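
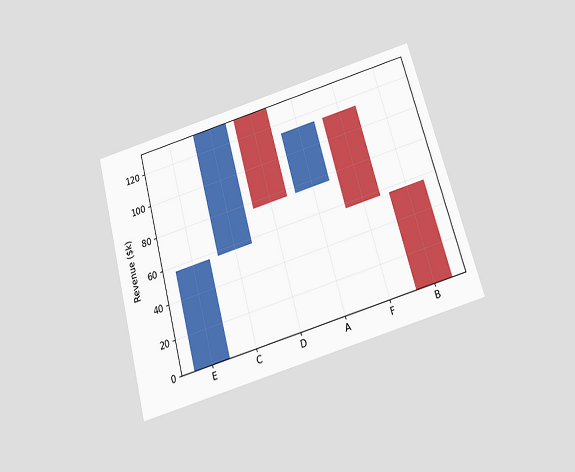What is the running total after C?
$133k

The chart is tilted about 15° counter-clockwise and viewed slightly from below. After C the running total reaches $133k.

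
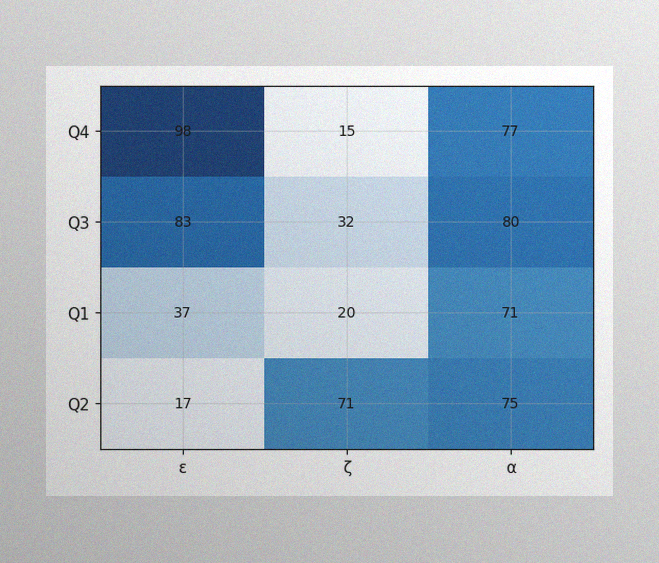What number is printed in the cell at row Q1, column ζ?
The image has some photo noise and uneven lighting. The (Q1, ζ) cell reads 20.

20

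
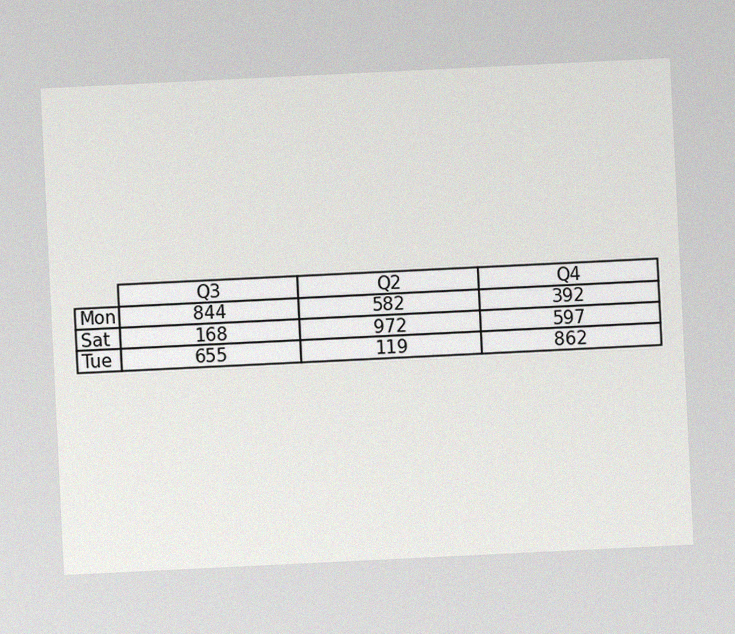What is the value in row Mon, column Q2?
The chart is tilted about 3° counter-clockwise, with some photo noise. The (Mon, Q2) cell reads 582.

582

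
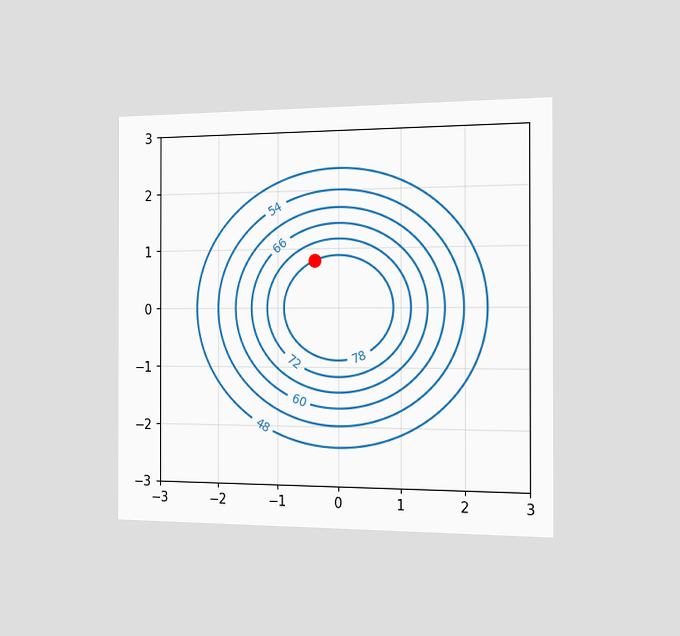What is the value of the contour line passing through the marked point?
78

The chart is viewed slightly from the right. The marked point sits on the contour labelled 78.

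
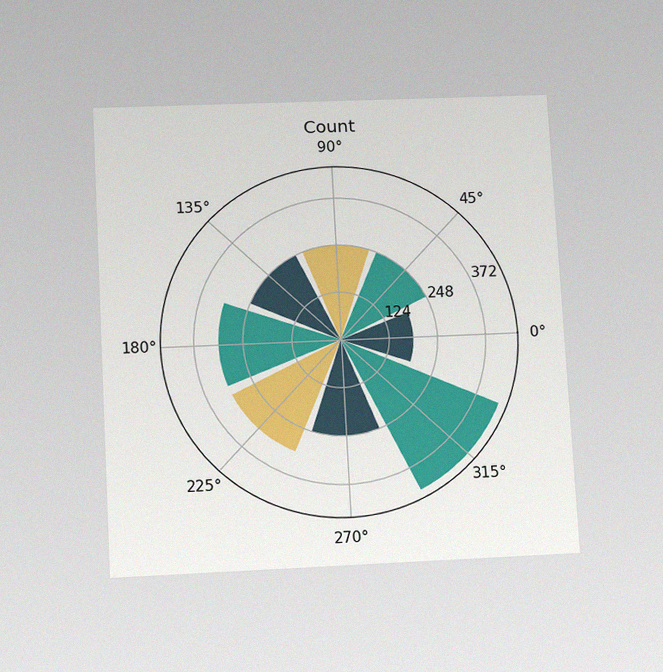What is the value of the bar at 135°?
248

The chart is tilted about 3° counter-clockwise and viewed slightly from below, with some photo noise. The bar at 135° reaches 248 on the radial axis.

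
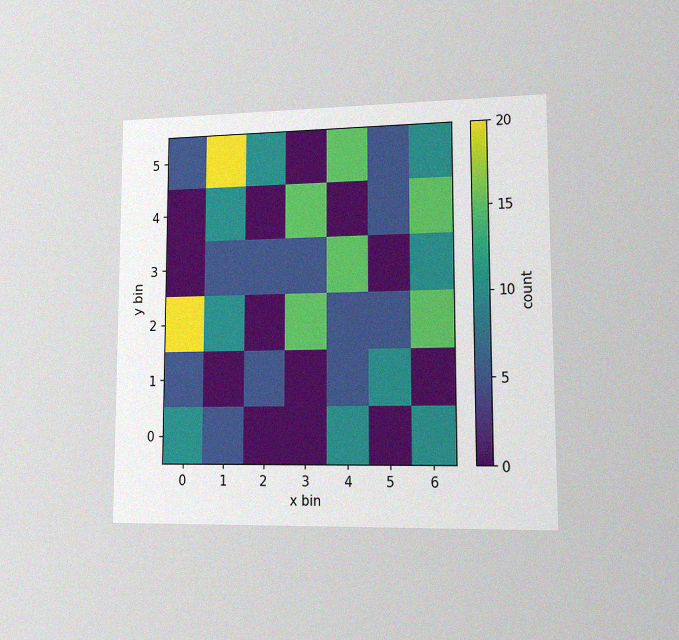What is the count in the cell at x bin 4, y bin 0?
10

The chart is viewed slightly from the right, with some photo noise. Matching the cell (4, 0) against the colorbar gives 10.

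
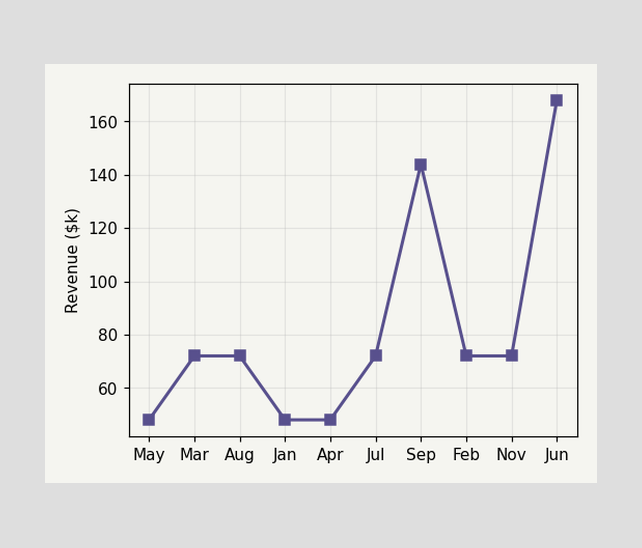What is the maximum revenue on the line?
The highest point is at Jun, and reading across to the y-axis gives $168k.

$168k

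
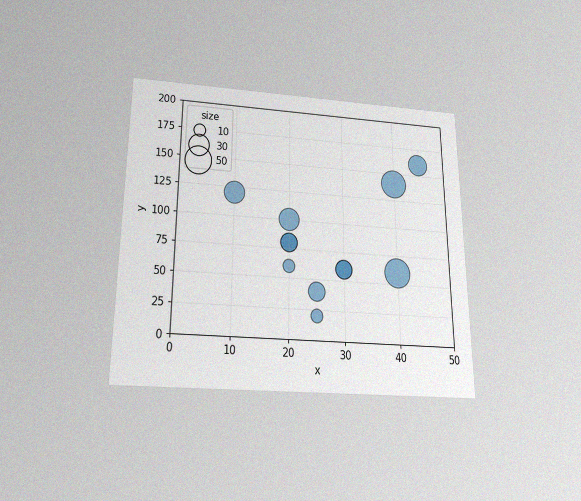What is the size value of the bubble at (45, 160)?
The chart is viewed slightly from below, with some photo noise. Matching the bubble at (45, 160) against the size legend gives 30.

30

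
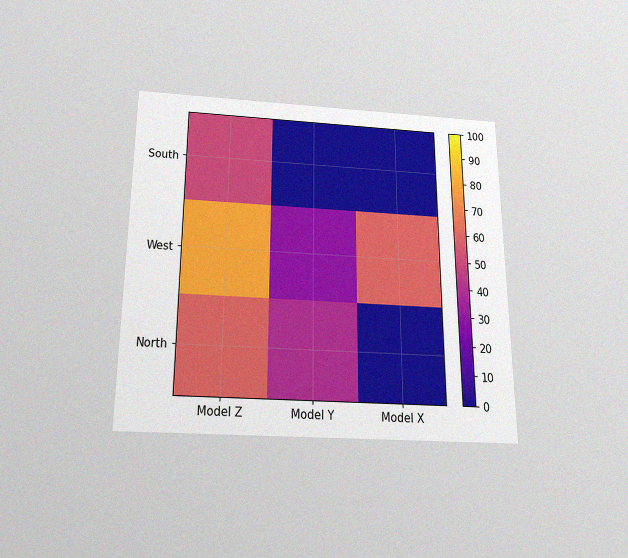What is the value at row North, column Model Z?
60

The chart is viewed slightly from below, with some photo noise. Matching cell (North, Model Z) against the colorbar gives 60.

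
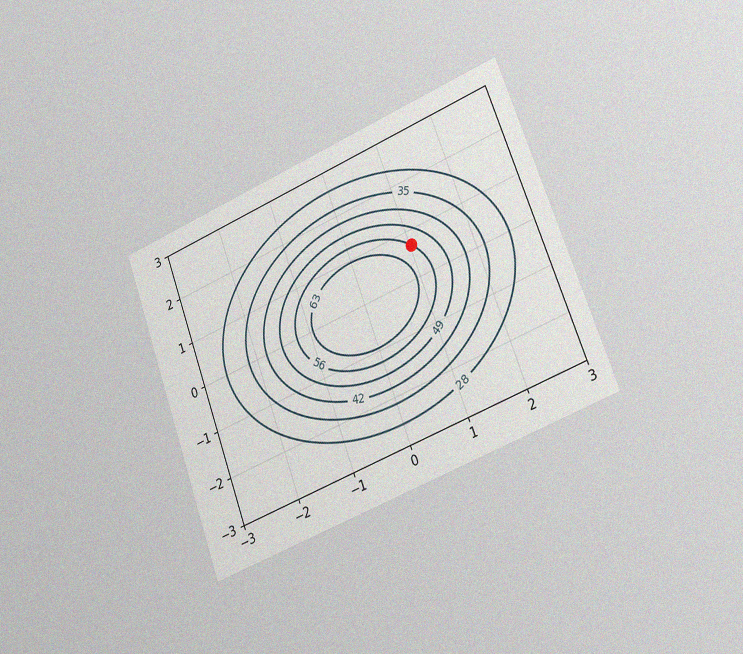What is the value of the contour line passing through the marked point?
The chart is tilted about 20° counter-clockwise and viewed slightly from the right, with some photo noise. The marked point sits on the contour labelled 56.

56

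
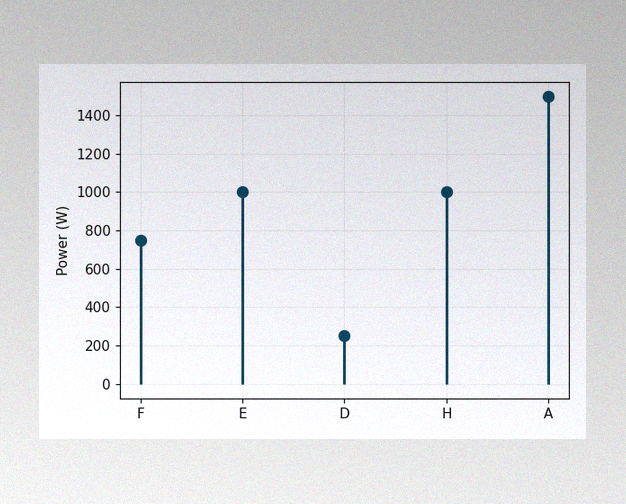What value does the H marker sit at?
The image has some photo noise and uneven lighting. The H marker sits at 1000W.

1000W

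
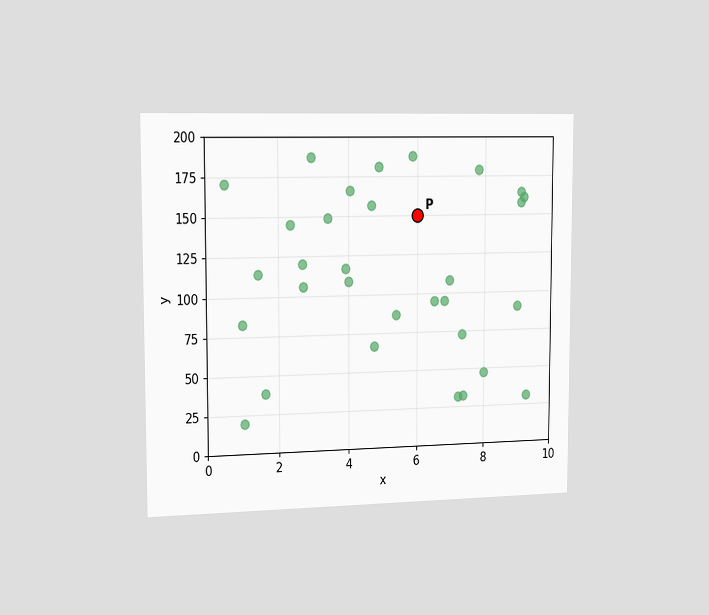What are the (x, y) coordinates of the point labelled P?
The chart is viewed slightly from the left. Following the gridlines from P to each axis, P sits at (6, 150).

(6, 150)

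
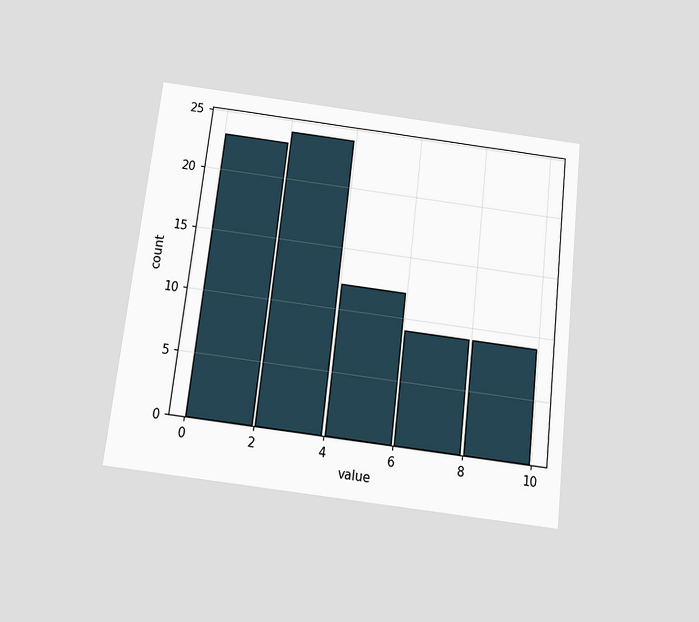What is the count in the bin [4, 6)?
12

The chart is tilted about 7° clockwise and viewed slightly from below. The [4, 6) bin has height 12.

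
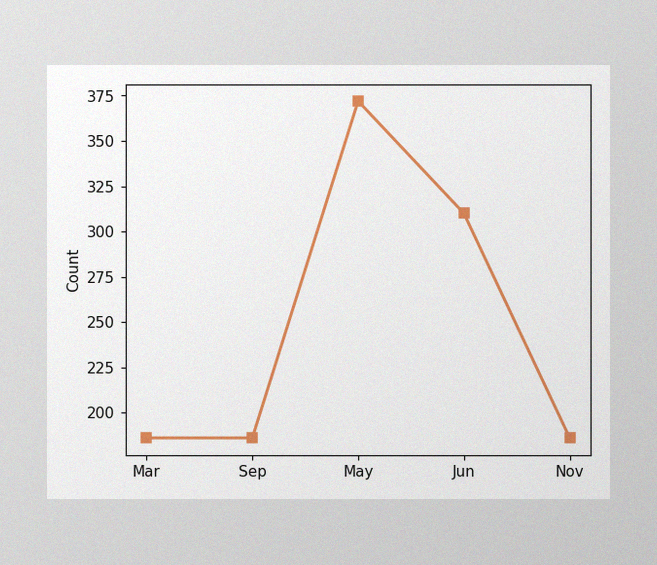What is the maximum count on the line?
372

The image has some photo noise and uneven lighting. The highest point is at May, and reading across to the y-axis gives 372.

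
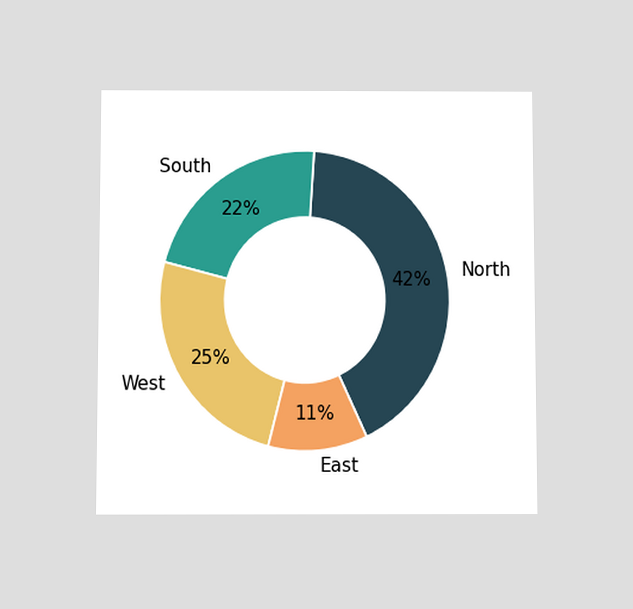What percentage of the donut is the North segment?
The chart is viewed slightly from below. The North segment takes up 42% of the ring.

42%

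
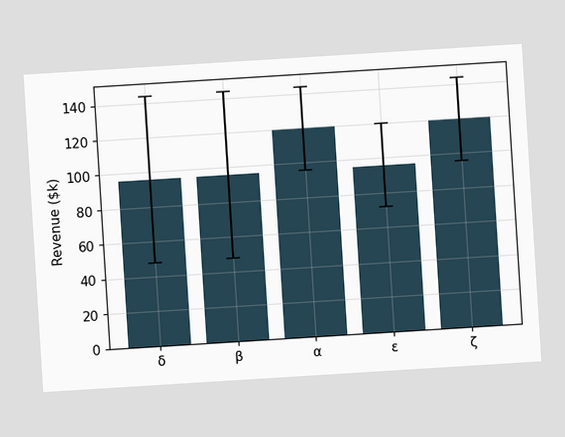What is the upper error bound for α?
$144k

The chart is tilted about 4° counter-clockwise. The α bar's upper whisker reaches $144k.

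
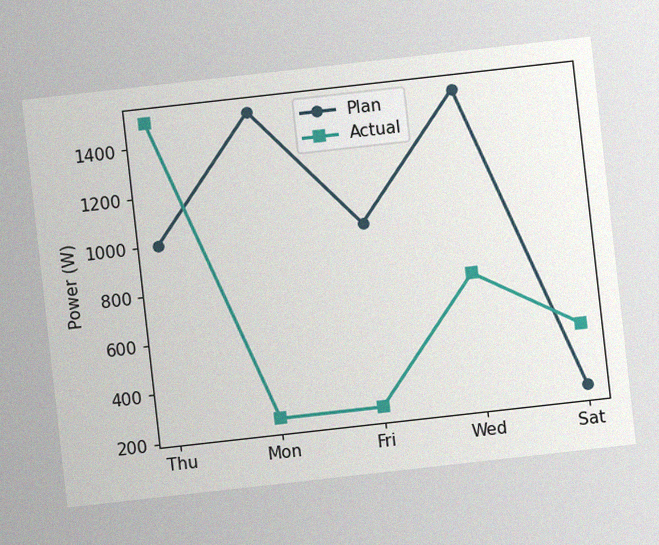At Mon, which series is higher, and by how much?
Plan, by 1250W

The chart is tilted about 6° counter-clockwise, with some photo noise. At Mon, Plan sits above the other line by 1250W.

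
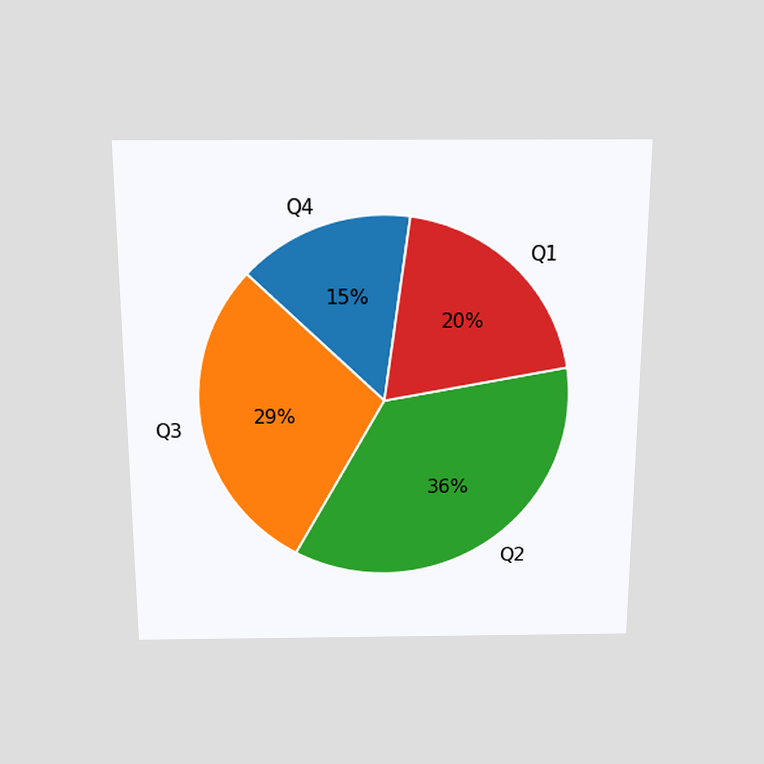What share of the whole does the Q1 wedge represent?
20%

The chart is viewed slightly from above. The Q1 slice takes up 20% of the pie.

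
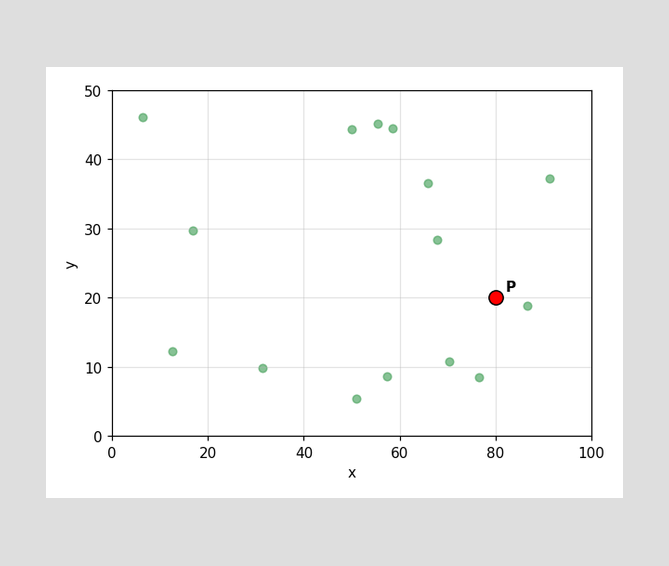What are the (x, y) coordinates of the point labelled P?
(80, 20)

Following the gridlines from P to each axis, P sits at (80, 20).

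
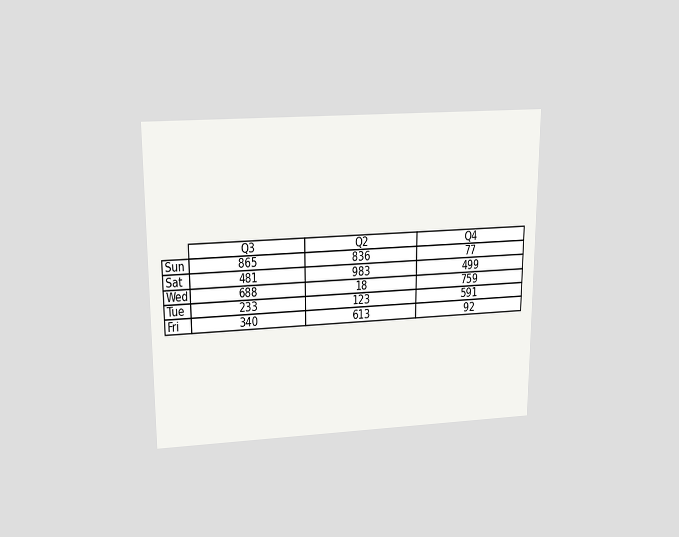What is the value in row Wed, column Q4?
The chart is viewed slightly from above. The (Wed, Q4) cell reads 759.

759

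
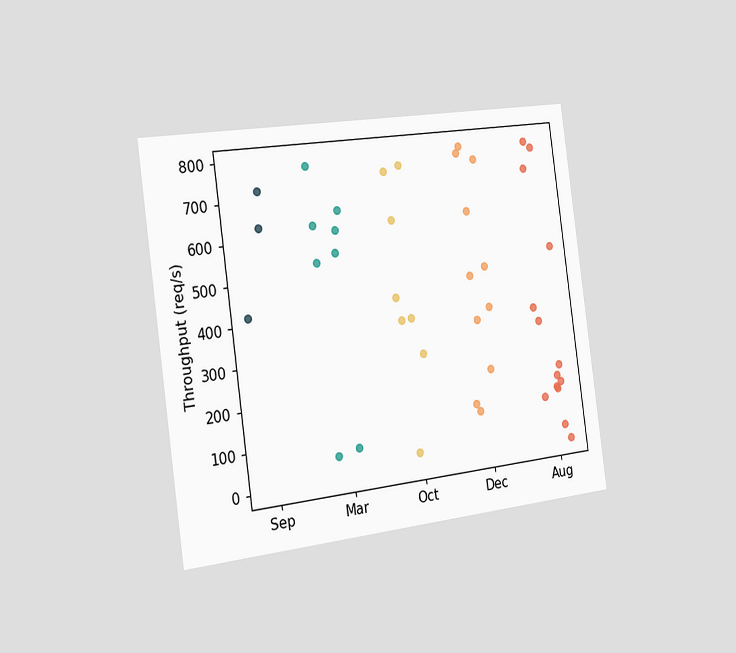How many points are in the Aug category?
14

The chart is tilted about 8° counter-clockwise and viewed slightly from the left. Counting the markers in the Aug column gives 14.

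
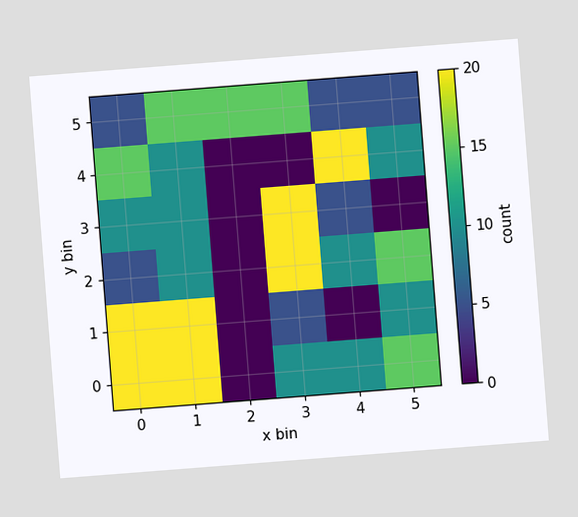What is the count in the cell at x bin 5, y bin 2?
15

The chart is tilted about 4° counter-clockwise. Matching the cell (5, 2) against the colorbar gives 15.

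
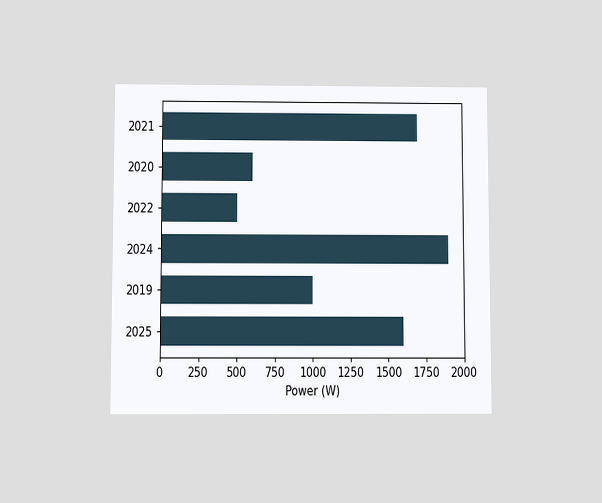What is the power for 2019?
The chart is viewed slightly from below. Reading along the chart's x-axis, the 2019 bar reaches 1000W.

1000W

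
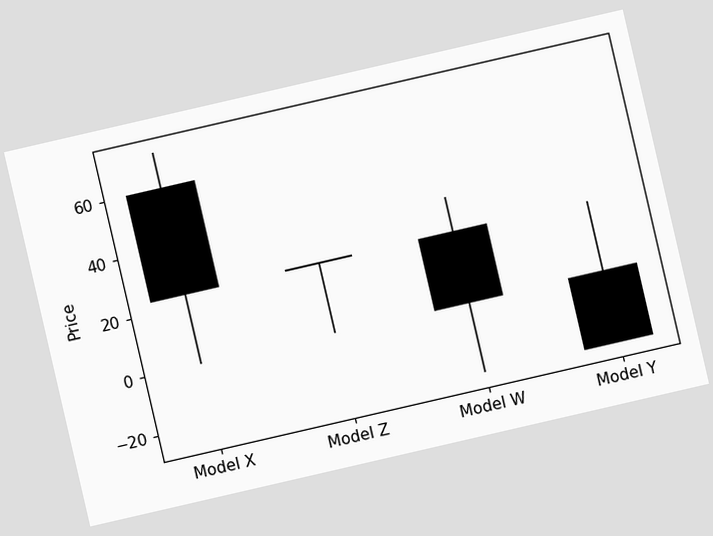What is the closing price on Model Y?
-24

The chart is tilted about 13° counter-clockwise. The Model Y candle closes at -24.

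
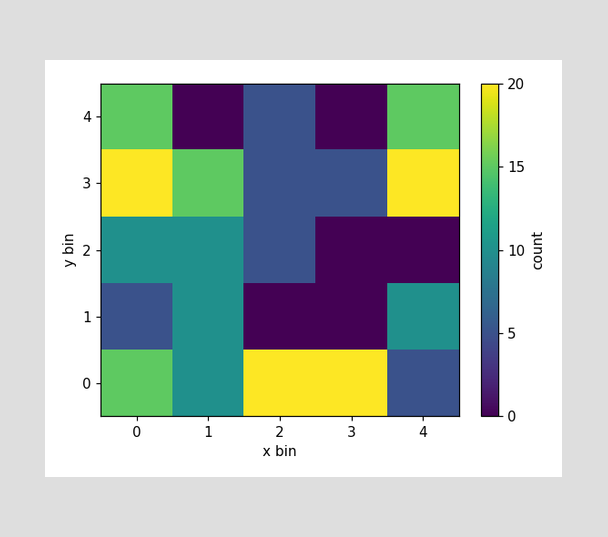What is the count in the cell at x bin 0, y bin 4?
Matching the cell (0, 4) against the colorbar gives 15.

15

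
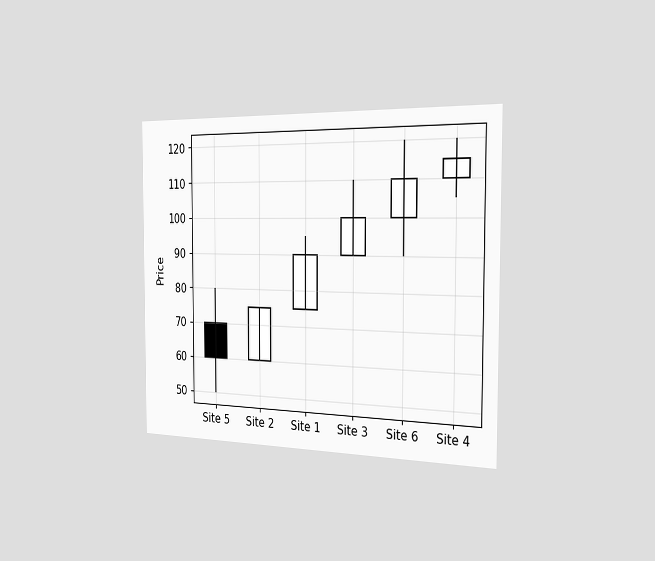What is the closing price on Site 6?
The chart is viewed slightly from the right. The Site 6 candle closes at 110.

110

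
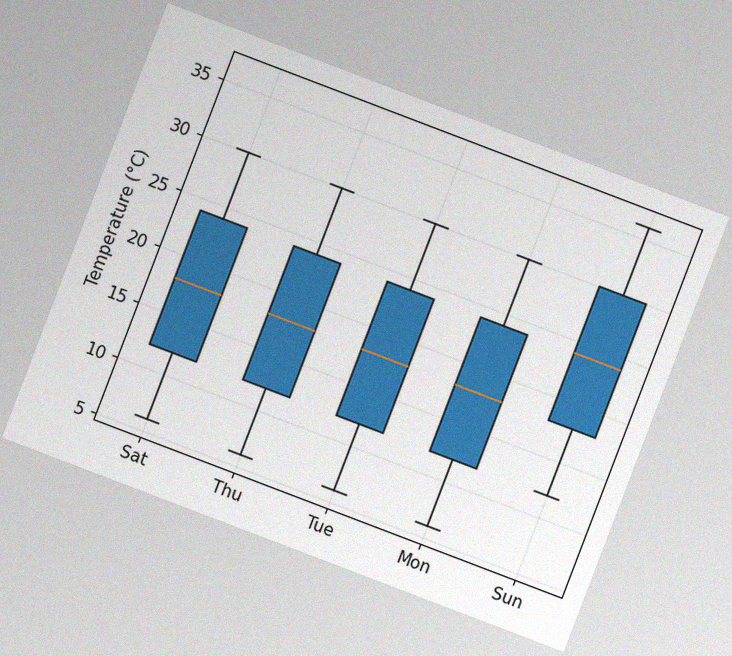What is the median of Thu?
The chart is tilted about 21° clockwise, with some photo noise. The median line in the Thu box sits at 18°C.

18°C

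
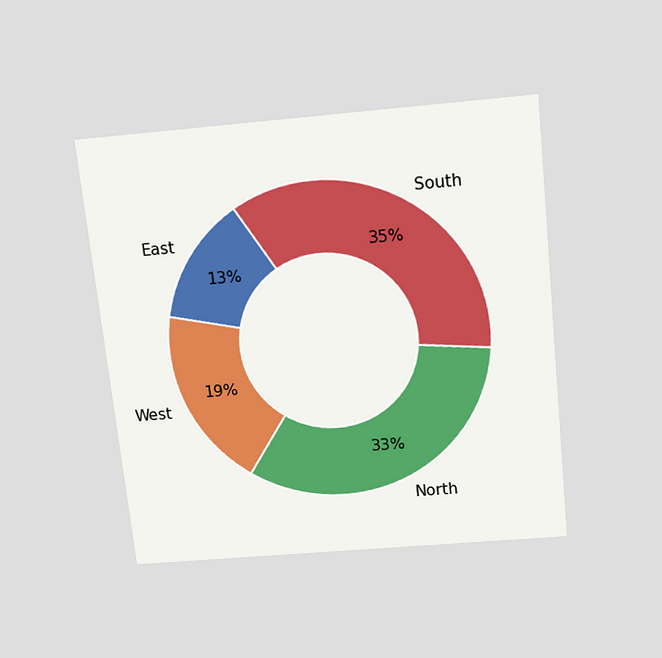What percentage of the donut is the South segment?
The chart is tilted about 6° counter-clockwise and viewed slightly from above. The South segment takes up 35% of the ring.

35%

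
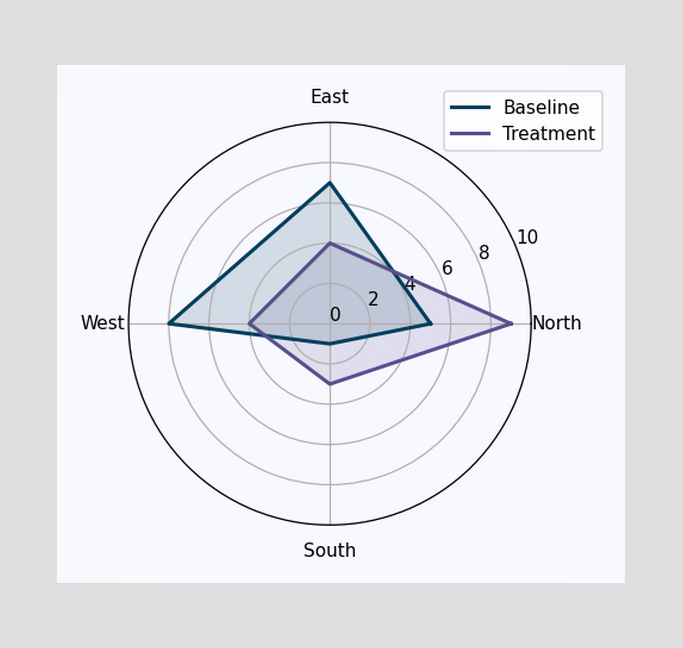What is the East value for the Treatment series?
4

On the East axis, Treatment reaches 4.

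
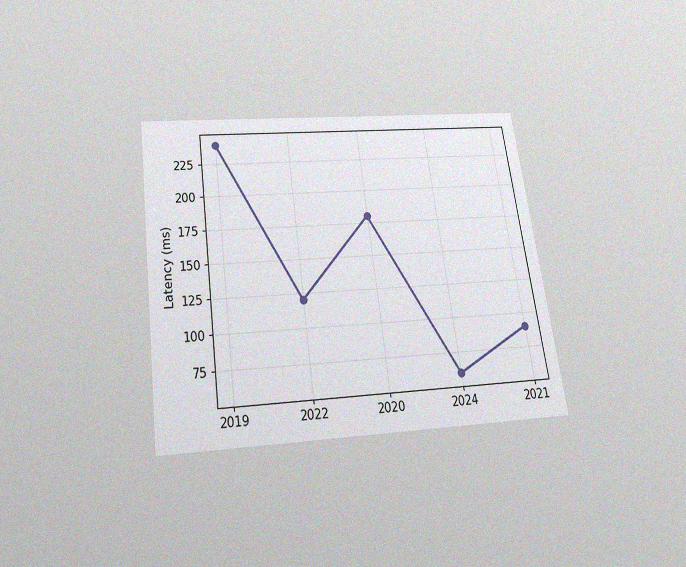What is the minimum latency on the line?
The chart is tilted about 8° counter-clockwise and viewed slightly from below, with some photo noise. The lowest point is at 2024, and reading across to the y-axis gives 60ms.

60ms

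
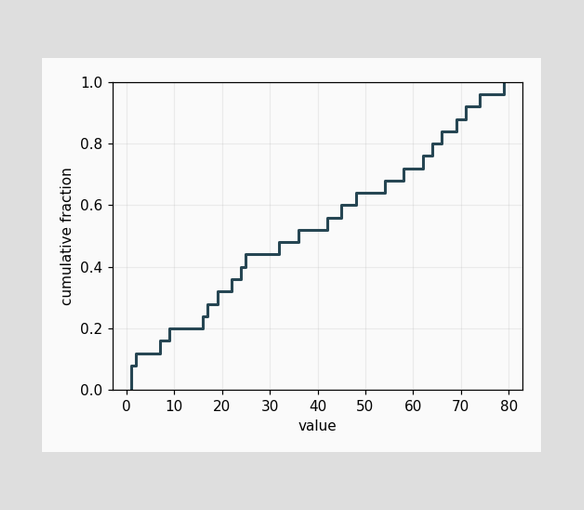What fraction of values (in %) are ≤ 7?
At x=7 the ECDF step is at 16%.

16%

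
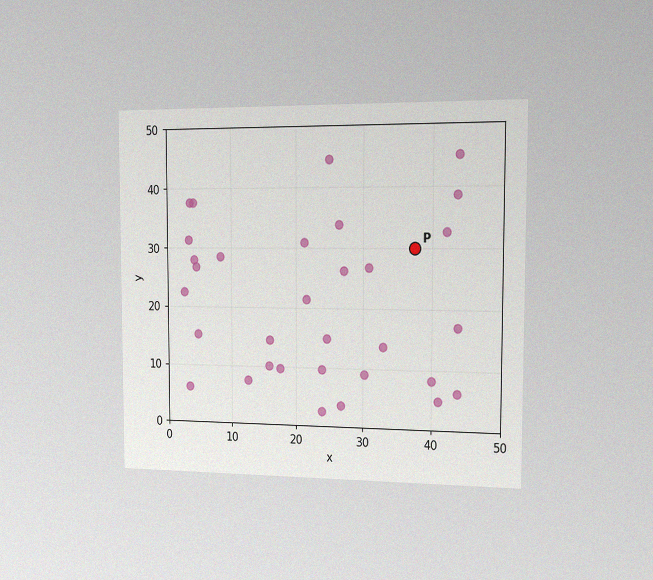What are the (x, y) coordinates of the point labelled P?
(37.5, 30)

The chart is viewed slightly from the right, with some photo noise. Following the gridlines from P to each axis, P sits at (37.5, 30).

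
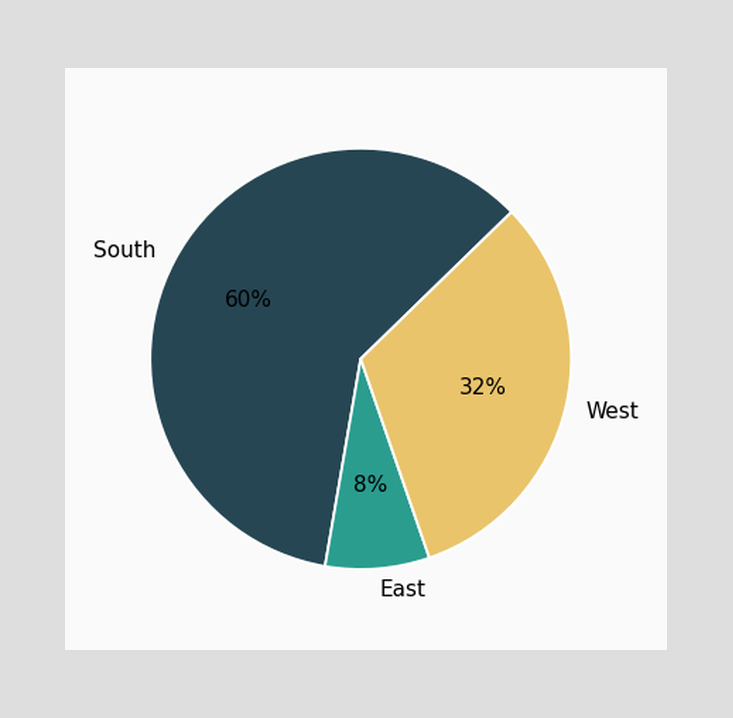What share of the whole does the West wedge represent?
32%

The West slice takes up 32% of the pie.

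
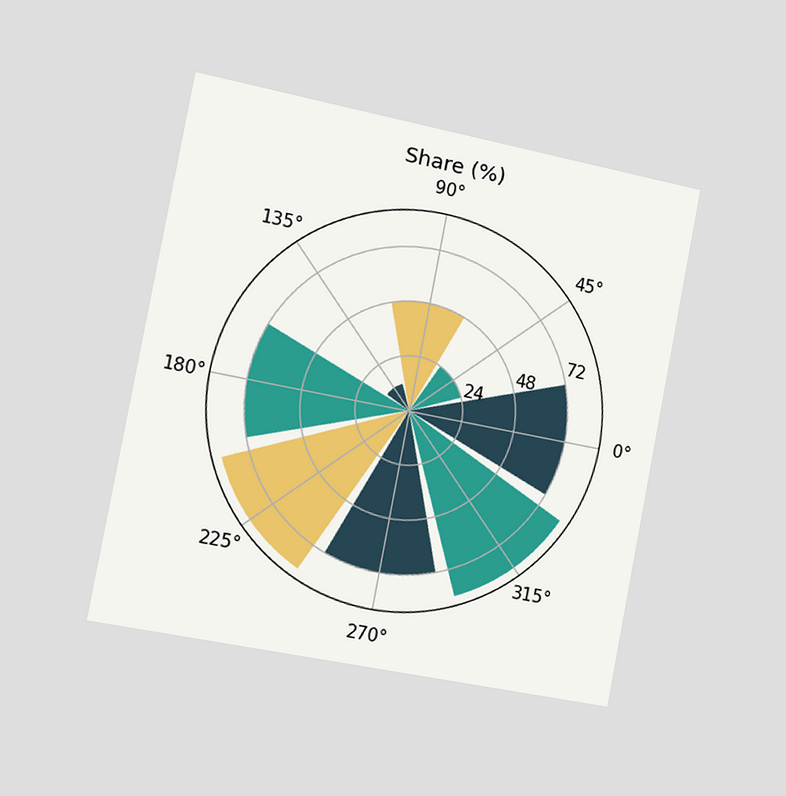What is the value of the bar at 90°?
The chart is tilted about 11° clockwise and viewed slightly from the left. The bar at 90° reaches 48% on the radial axis.

48%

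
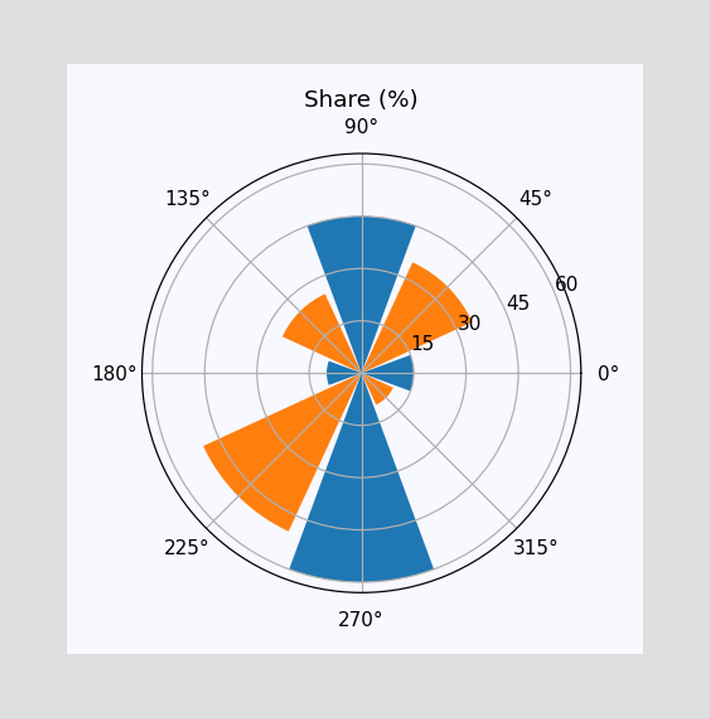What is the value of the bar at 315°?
The bar at 315° reaches 10% on the radial axis.

10%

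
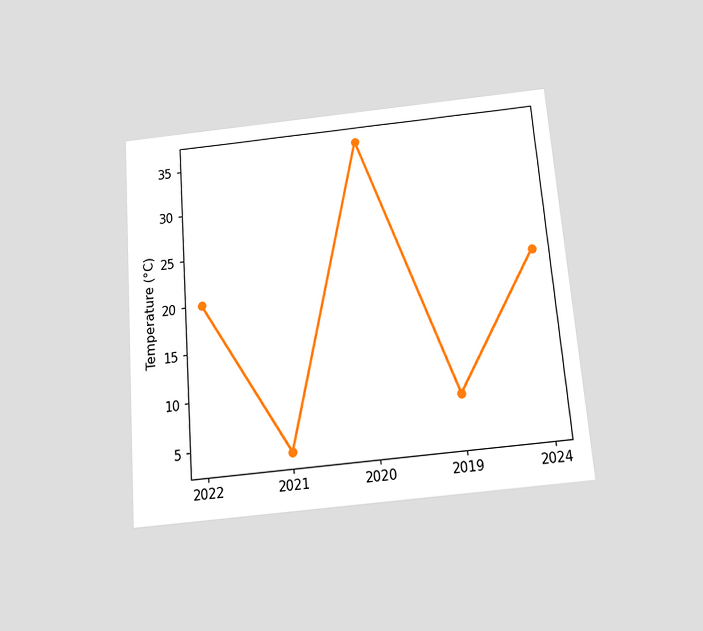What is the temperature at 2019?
8°C

The chart is tilted about 5° counter-clockwise and viewed slightly from below. At 2019, the line is at 8°C.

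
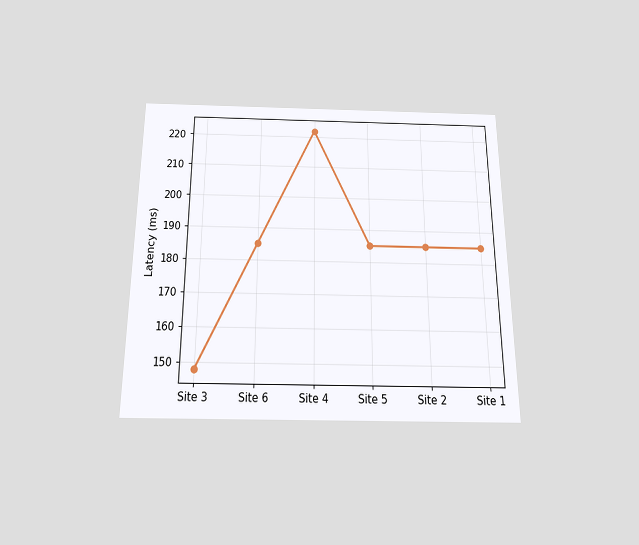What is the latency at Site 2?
185ms

The chart is viewed slightly from below. At Site 2, the line is at 185ms.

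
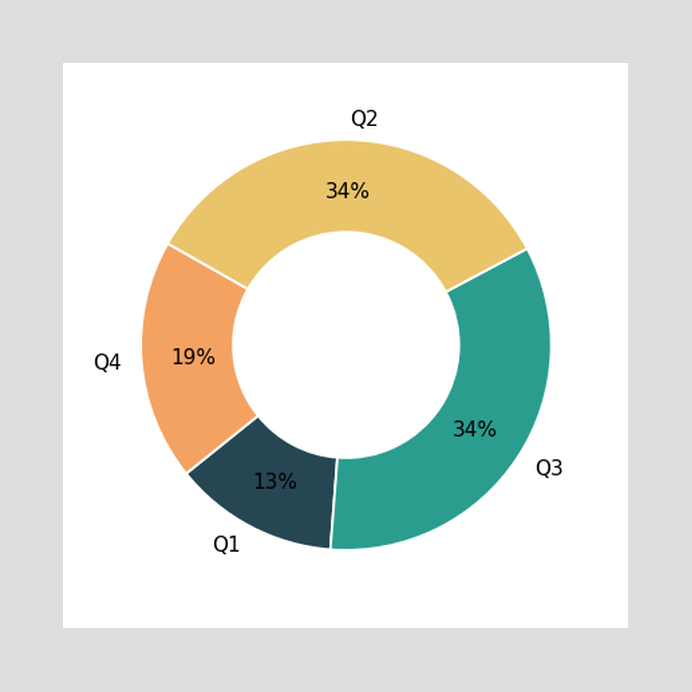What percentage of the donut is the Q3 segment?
The Q3 segment takes up 34% of the ring.

34%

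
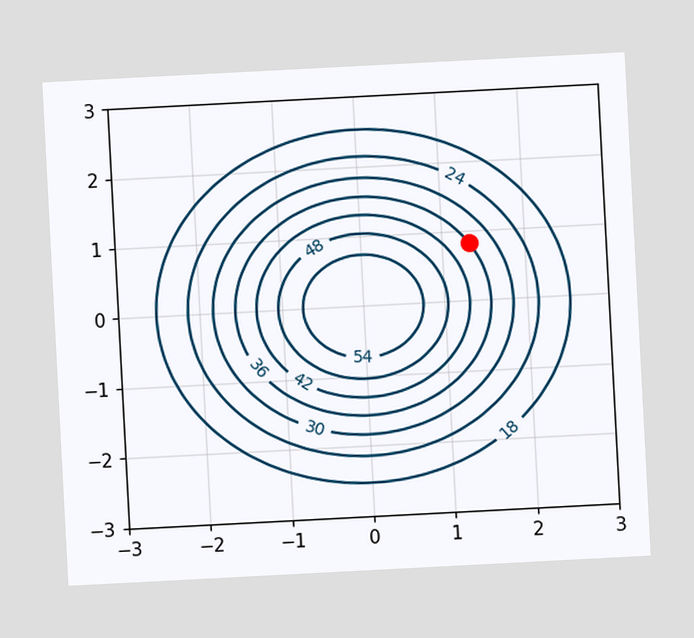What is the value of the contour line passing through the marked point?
The chart is tilted about 3° counter-clockwise. The marked point sits on the contour labelled 36.

36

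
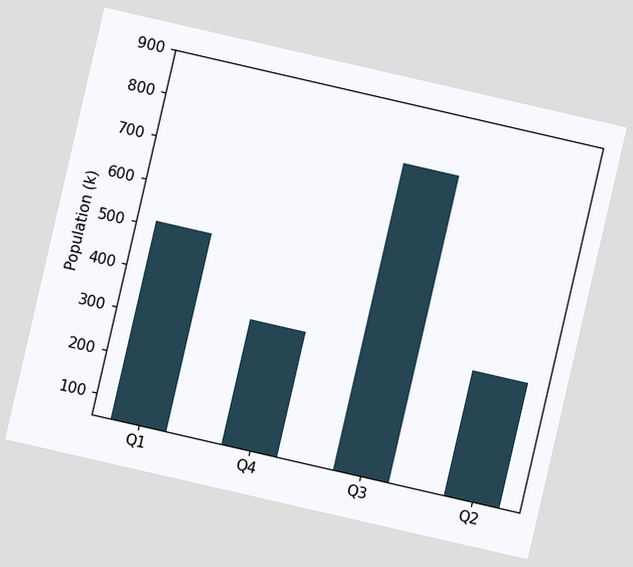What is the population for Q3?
The chart is tilted about 13° clockwise. Reading along the chart's y-axis, the Q3 bar reaches 765k.

765k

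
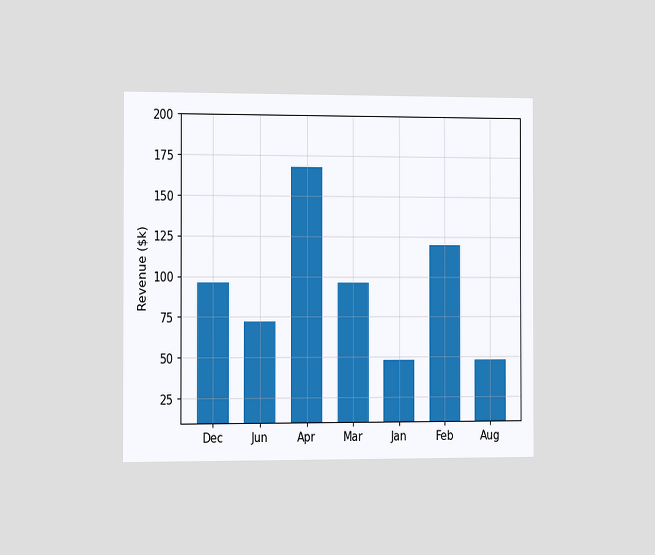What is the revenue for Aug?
$48k

The chart is viewed slightly from the left. Reading along the chart's y-axis, the Aug bar reaches $48k.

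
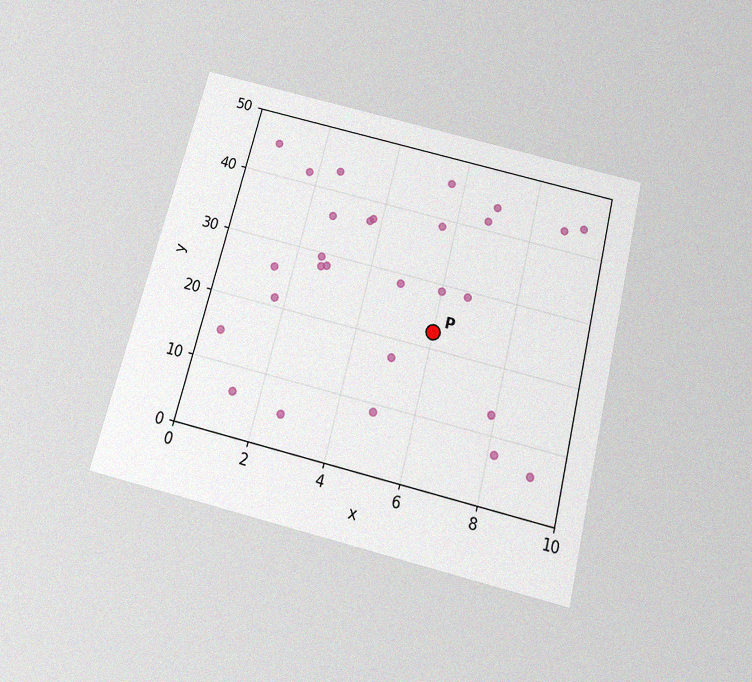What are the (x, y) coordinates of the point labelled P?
(6, 22.5)

The chart is tilted about 14° clockwise and viewed slightly from below, with some photo noise. Following the gridlines from P to each axis, P sits at (6, 22.5).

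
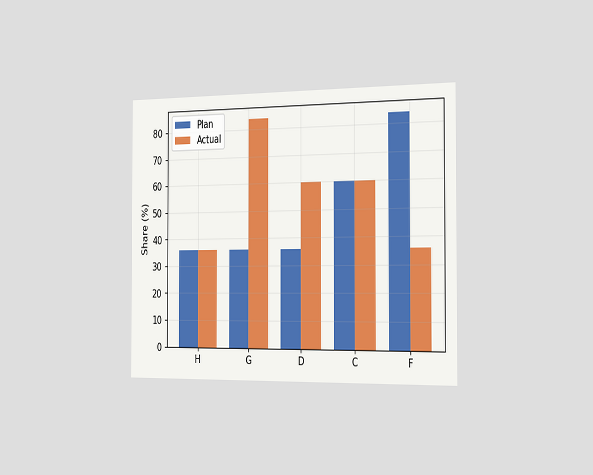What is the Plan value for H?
The chart is viewed slightly from the right. The Plan bar at H reaches 36% on the y-axis.

36%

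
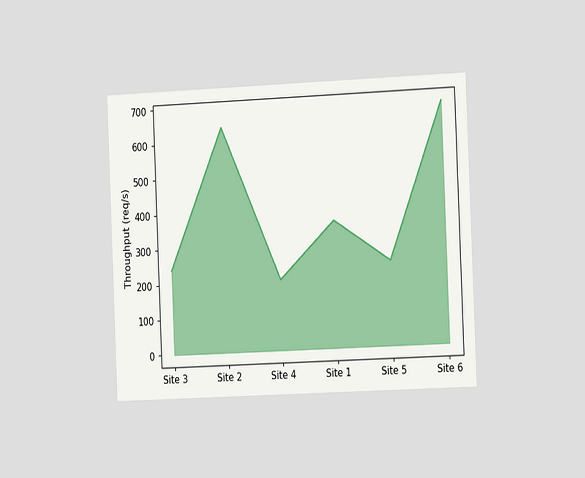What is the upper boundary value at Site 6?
680req/s

The chart is tilted about 2° counter-clockwise and viewed slightly from the right. At Site 6 the upper boundary is at 680req/s.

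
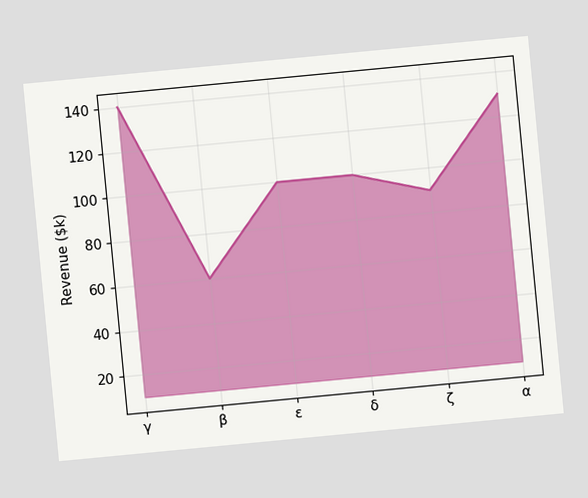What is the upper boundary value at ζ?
$90k

The chart is tilted about 5° counter-clockwise. At ζ the upper boundary is at $90k.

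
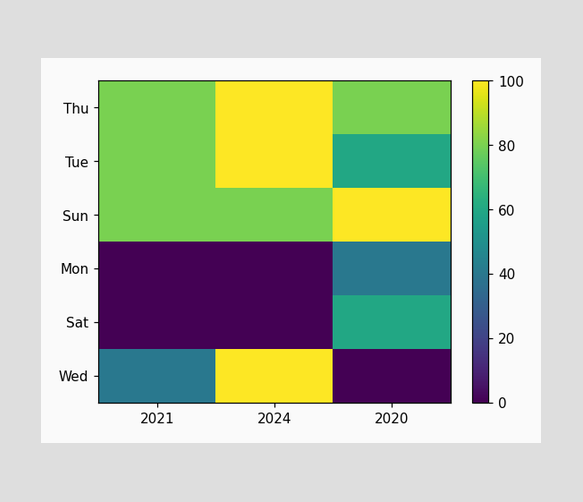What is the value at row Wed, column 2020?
Matching cell (Wed, 2020) against the colorbar gives 0.

0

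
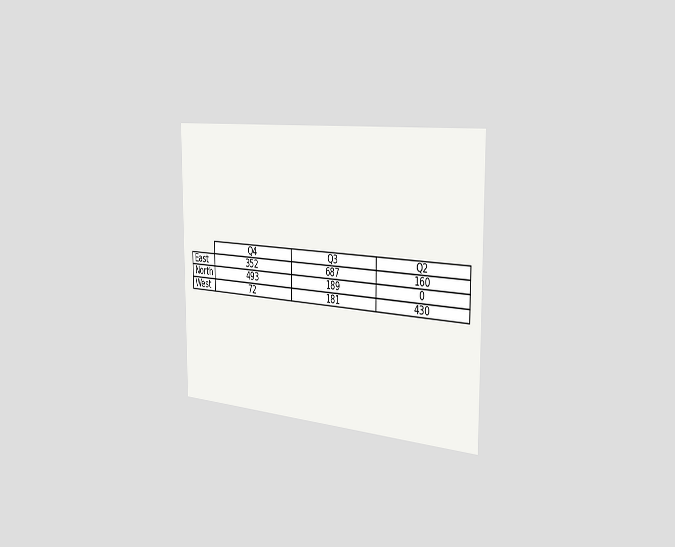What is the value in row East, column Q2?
160

The chart is viewed slightly from the right. The (East, Q2) cell reads 160.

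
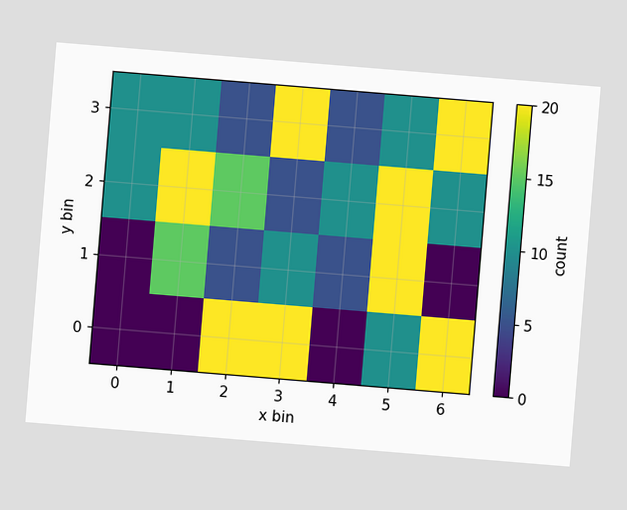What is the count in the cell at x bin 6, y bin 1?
0

The chart is tilted about 5° clockwise. Matching the cell (6, 1) against the colorbar gives 0.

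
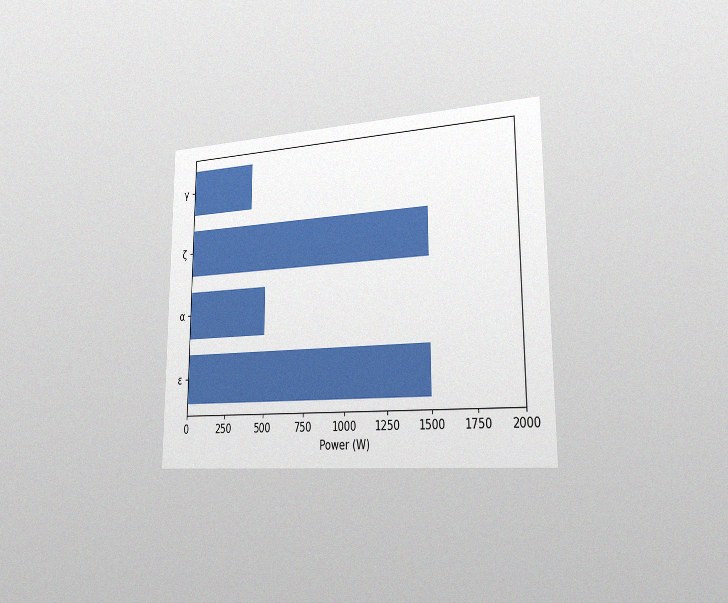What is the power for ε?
1500W

The chart is viewed slightly from the right, with some photo noise. Reading along the chart's x-axis, the ε bar reaches 1500W.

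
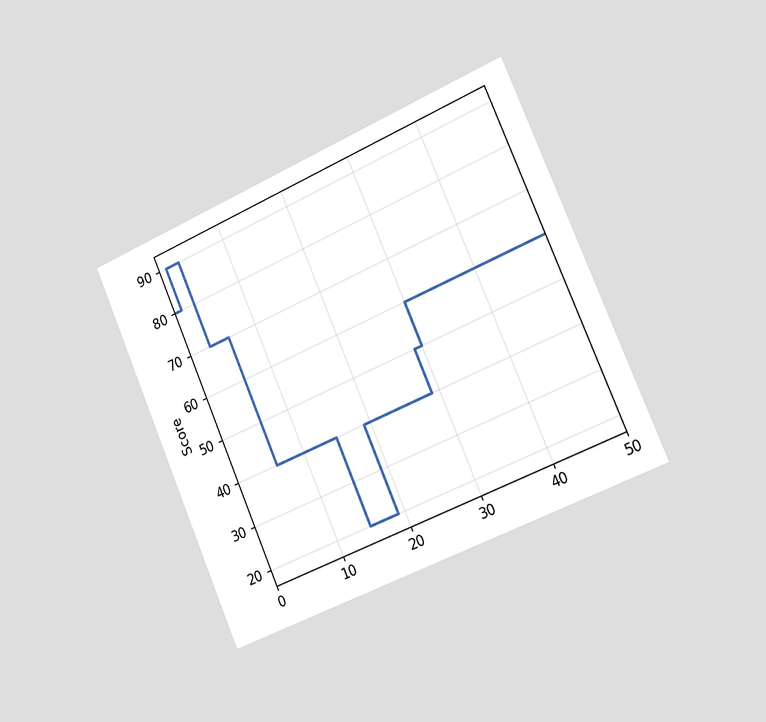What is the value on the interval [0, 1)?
80

The chart is tilted about 23° counter-clockwise and viewed slightly from the right. On [0, 1) the step sits at 80.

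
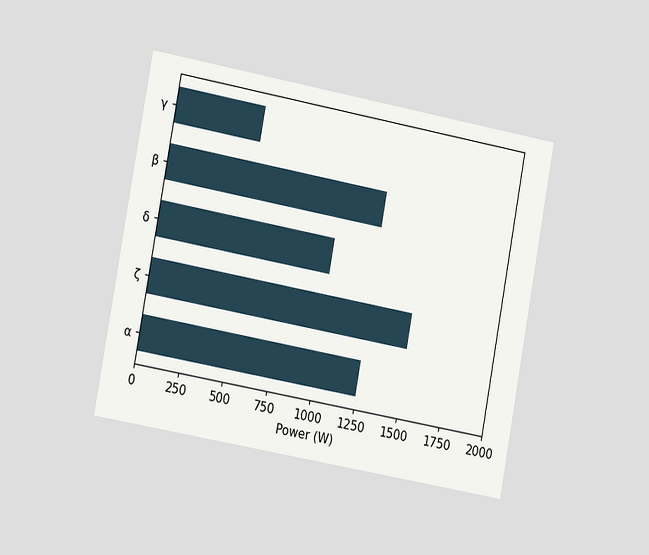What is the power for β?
1250W

The chart is tilted about 10° clockwise and viewed slightly from the left. Reading along the chart's x-axis, the β bar reaches 1250W.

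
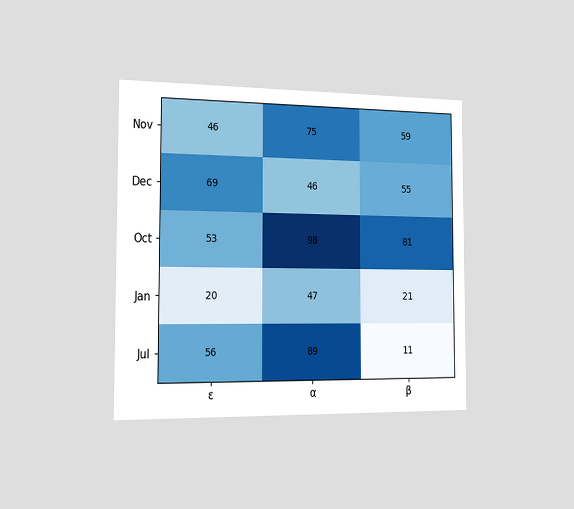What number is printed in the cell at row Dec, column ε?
69

The chart is viewed slightly from the left. The (Dec, ε) cell reads 69.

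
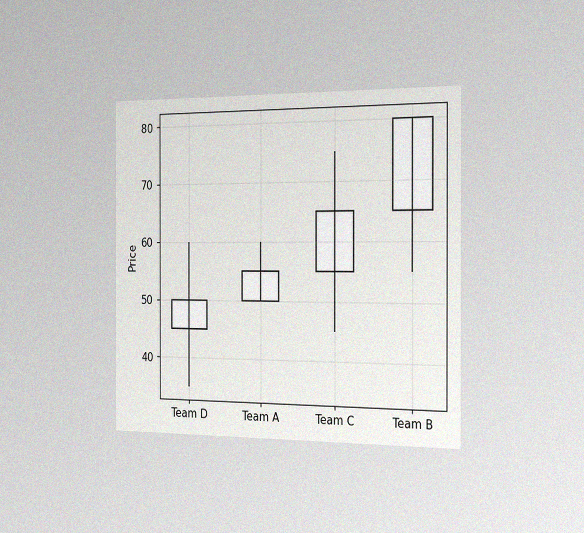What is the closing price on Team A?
The chart is viewed slightly from the right, with some photo noise. The Team A candle closes at 55.

55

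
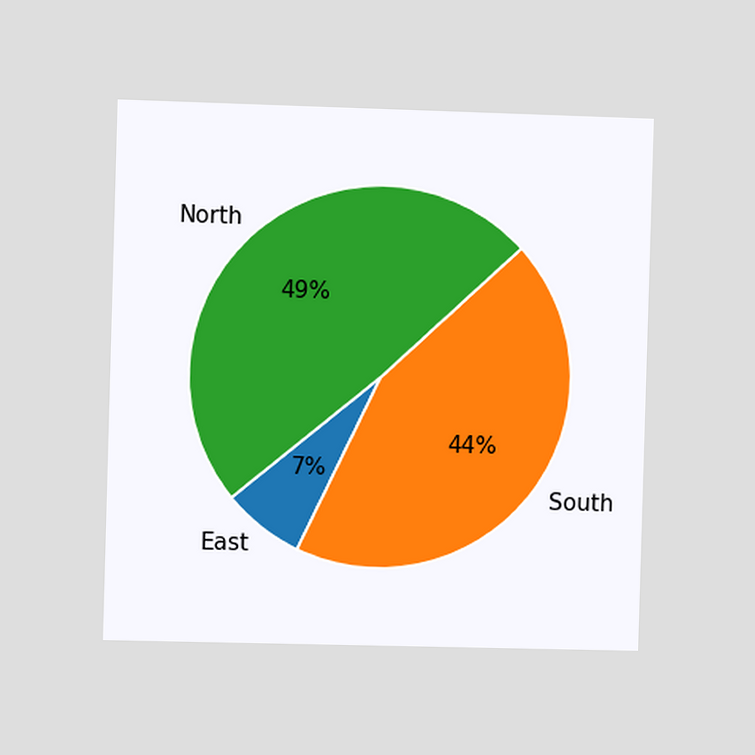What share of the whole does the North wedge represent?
The chart is viewed slightly from the left. The North slice takes up 49% of the pie.

49%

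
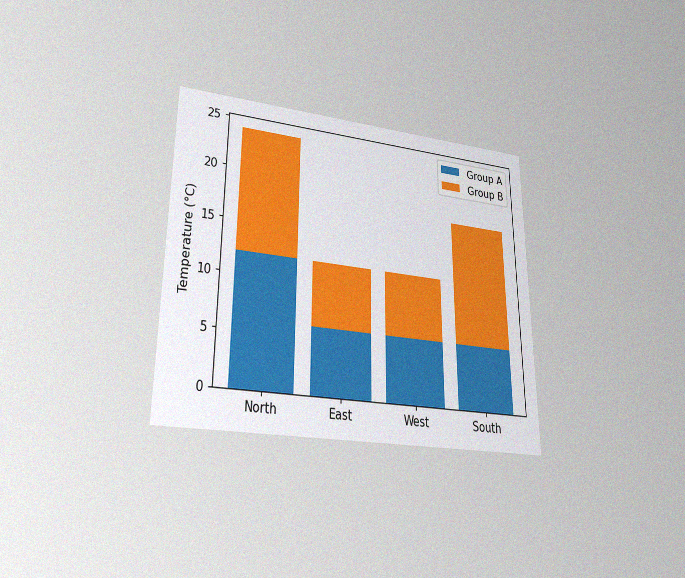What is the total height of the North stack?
24°C

The chart is viewed at a slight angle, with some photo noise. The North stack's top reaches 24°C on the y-axis.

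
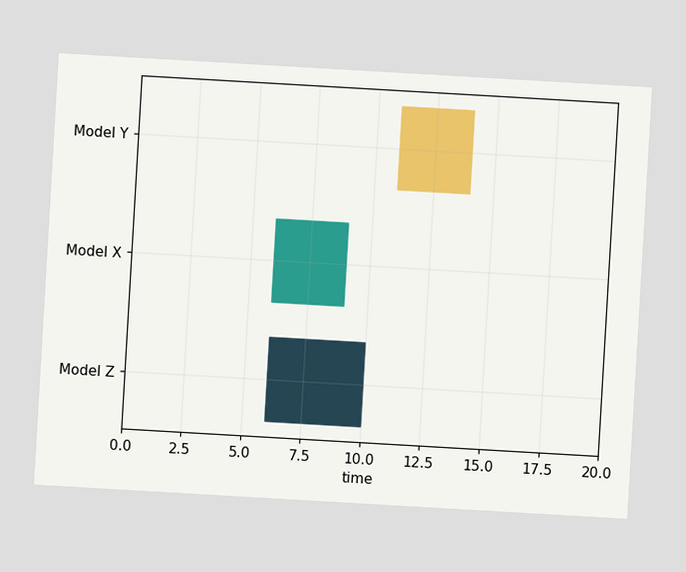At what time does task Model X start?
The chart is tilted about 3° clockwise. The Model X bar begins at t=6.

6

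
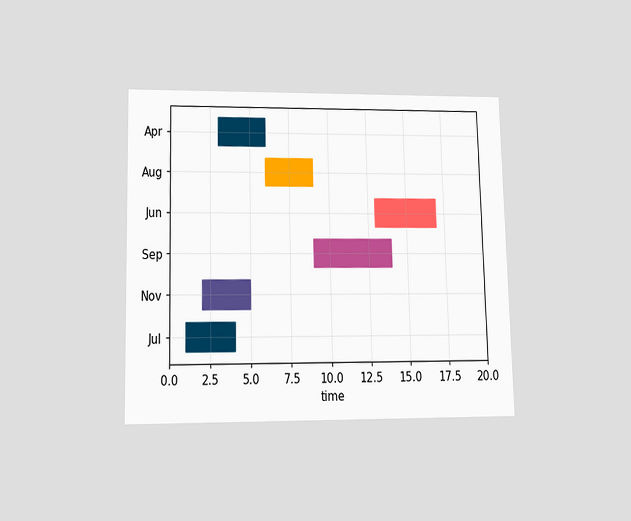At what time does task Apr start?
3

The chart is viewed slightly from below. The Apr bar begins at t=3.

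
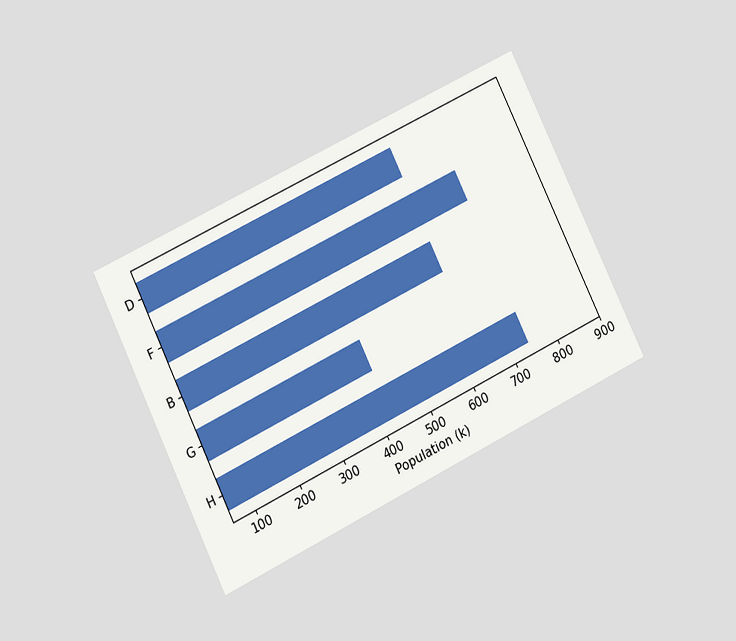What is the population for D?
The chart is tilted about 26° counter-clockwise and viewed at a slight angle. Reading along the chart's x-axis, the D bar reaches 636k.

636k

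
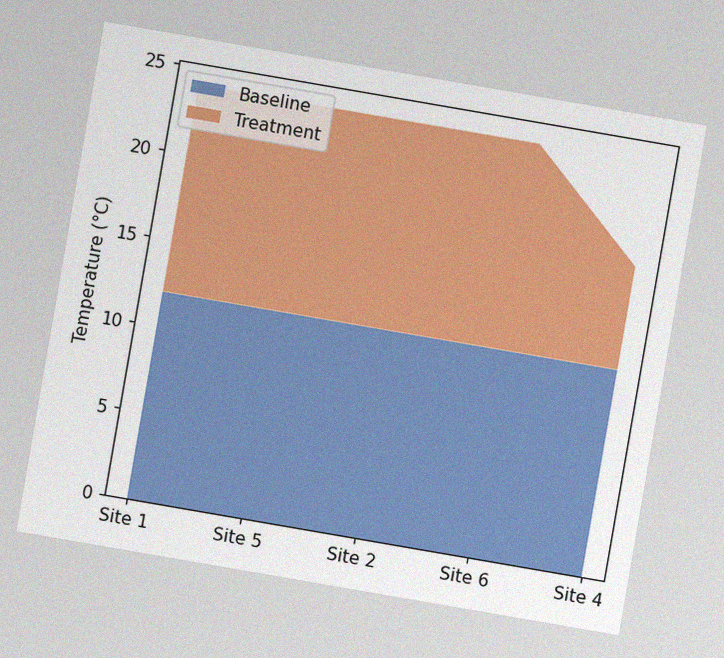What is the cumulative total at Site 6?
24°C

The chart is tilted about 10° clockwise, with some photo noise. The stacked total at Site 6 reaches 24°C.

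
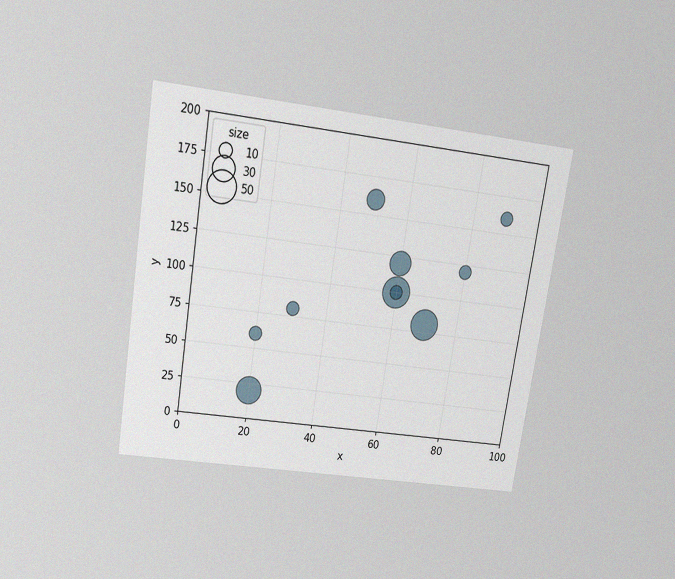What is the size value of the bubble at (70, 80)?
The chart is tilted about 9° clockwise and viewed slightly from above, with some photo noise. Matching the bubble at (70, 80) against the size legend gives 50.

50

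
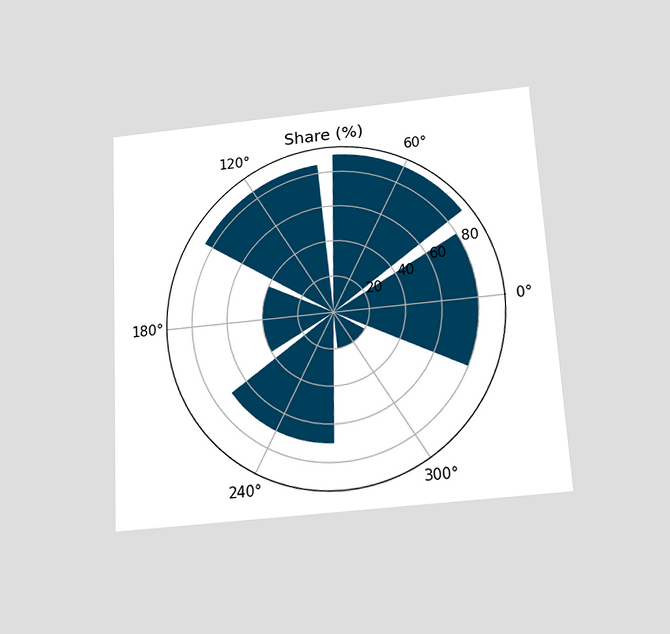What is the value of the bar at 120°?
85%

The chart is tilted about 3° counter-clockwise and viewed slightly from below. The bar at 120° reaches 85% on the radial axis.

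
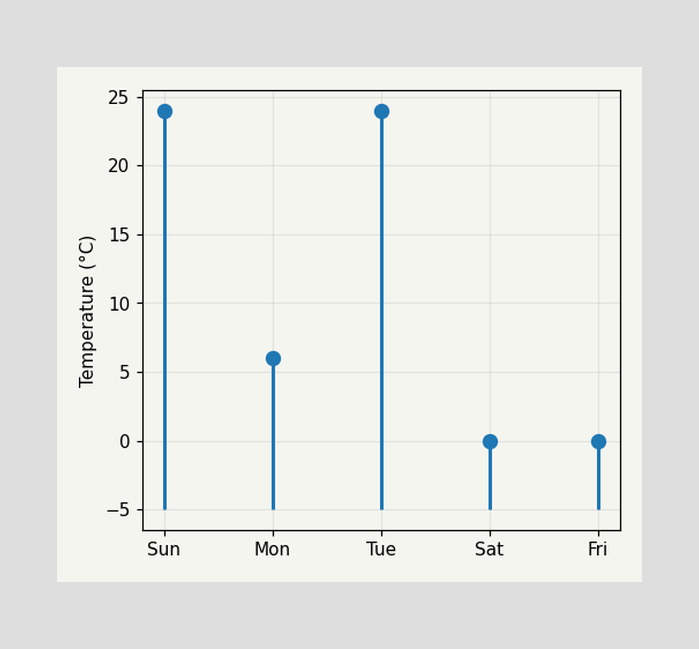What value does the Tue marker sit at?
24°C

The Tue marker sits at 24°C.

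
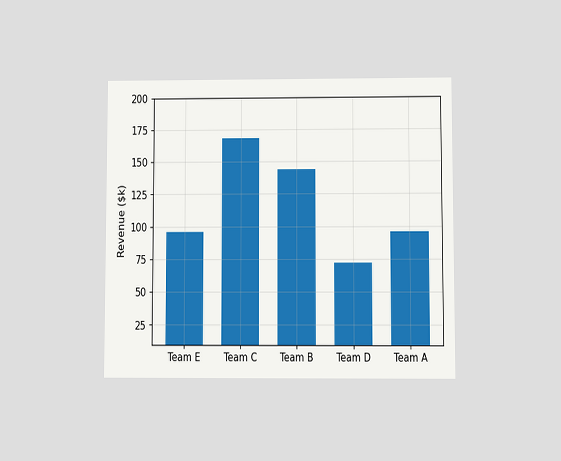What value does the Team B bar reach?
The chart is viewed at a slight angle. Reading along the chart's y-axis, the Team B bar reaches $144k.

$144k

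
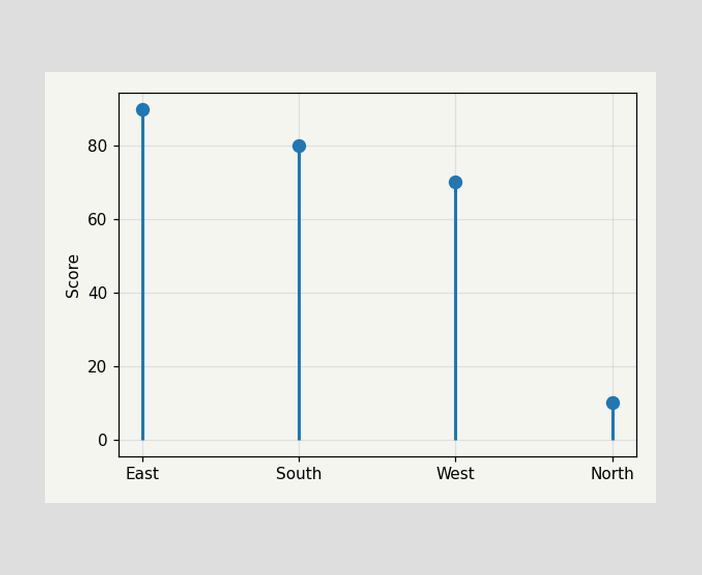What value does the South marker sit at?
80

The South marker sits at 80.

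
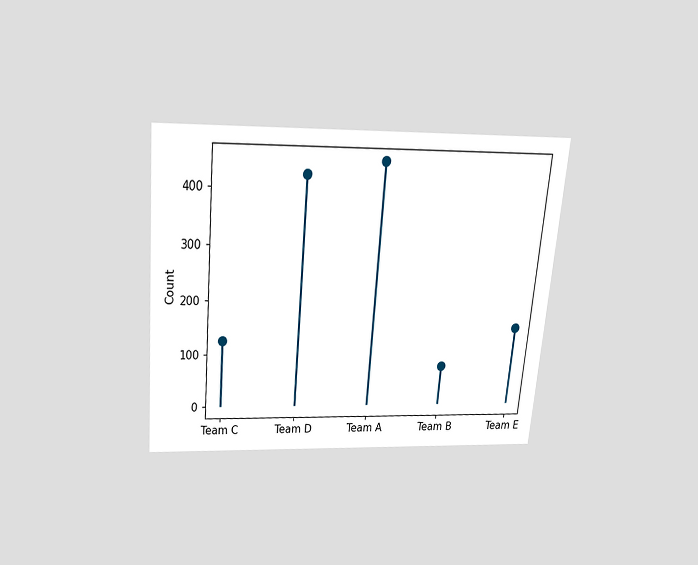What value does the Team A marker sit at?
450

The chart is tilted about 5° clockwise and viewed slightly from above. The Team A marker sits at 450.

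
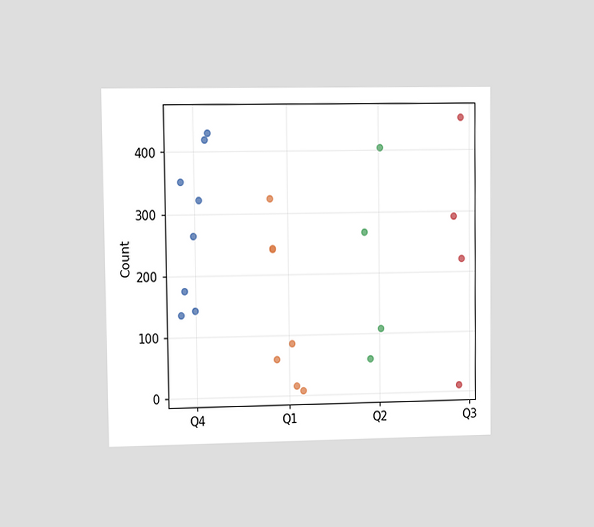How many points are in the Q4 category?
The chart is viewed at a slight angle. Counting the markers in the Q4 column gives 8.

8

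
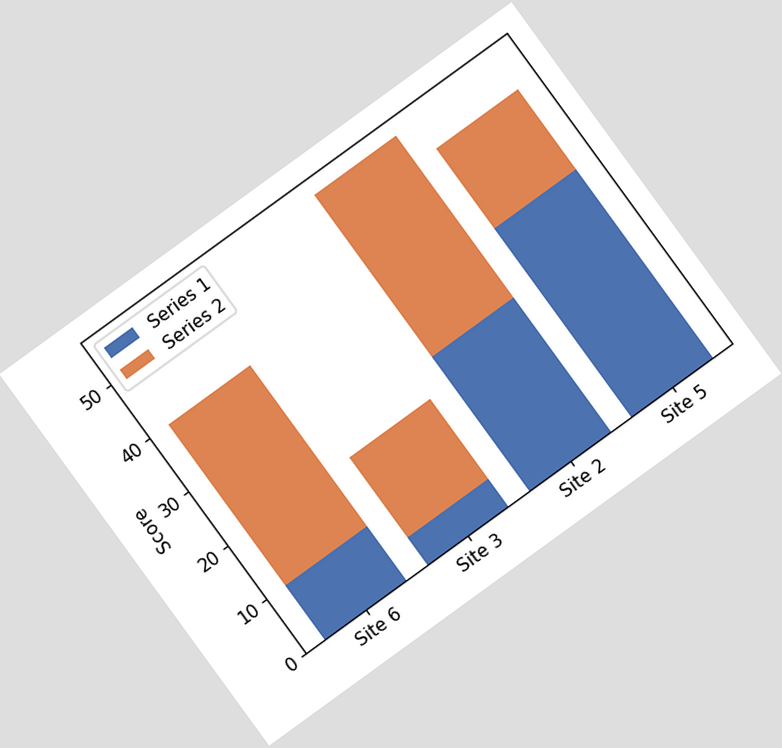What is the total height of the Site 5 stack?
The chart is tilted about 36° counter-clockwise. The Site 5 stack's top reaches 50 on the y-axis.

50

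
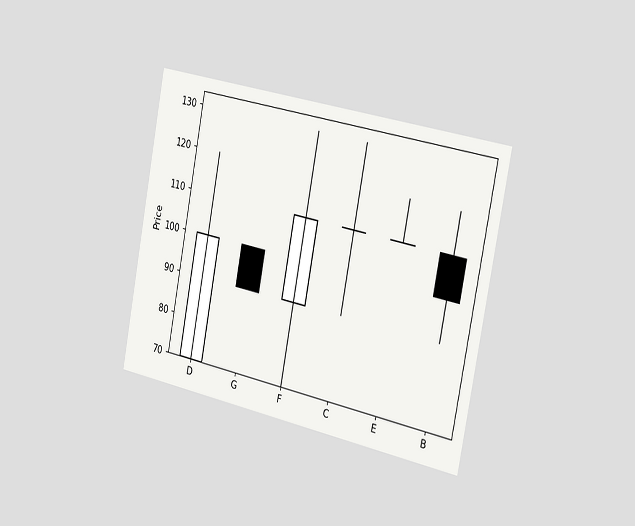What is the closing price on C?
The chart is tilted about 11° clockwise and viewed slightly from the right. The C candle closes at 110.

110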